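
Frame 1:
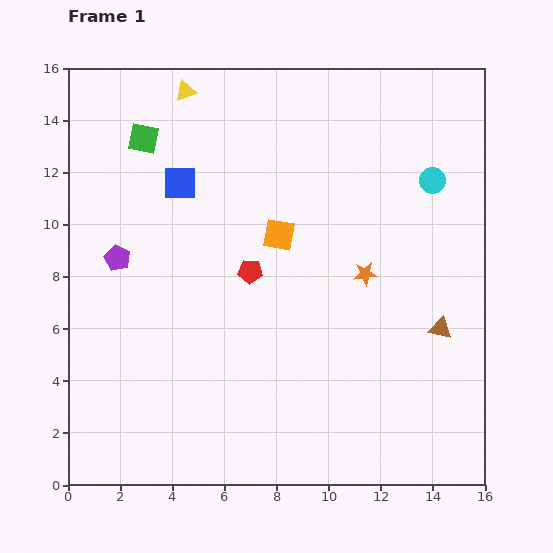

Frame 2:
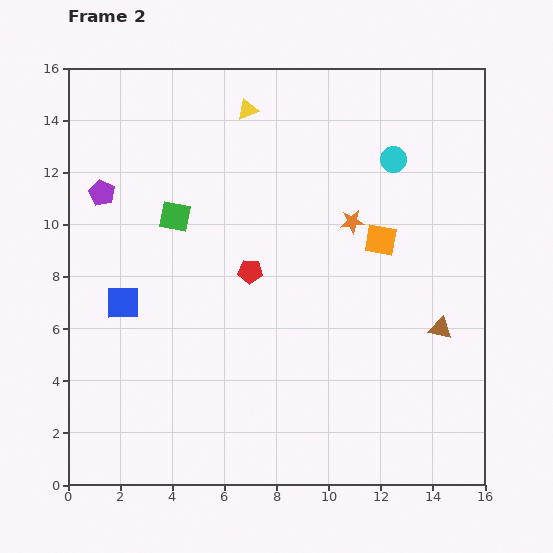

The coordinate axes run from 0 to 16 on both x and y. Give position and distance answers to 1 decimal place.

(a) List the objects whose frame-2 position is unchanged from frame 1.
the brown triangle, the red pentagon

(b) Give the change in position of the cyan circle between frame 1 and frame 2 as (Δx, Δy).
(-1.5, 0.8)

The cyan circle was at (14.0, 11.7) in frame 1 and (12.5, 12.5) in frame 2.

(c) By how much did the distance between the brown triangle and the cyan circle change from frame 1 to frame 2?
+1.0

Distance in frame 1: 5.7. Distance in frame 2: 6.7.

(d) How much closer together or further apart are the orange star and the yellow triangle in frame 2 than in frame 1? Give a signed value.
-3.9

Distance in frame 1: 9.8. Distance in frame 2: 5.9.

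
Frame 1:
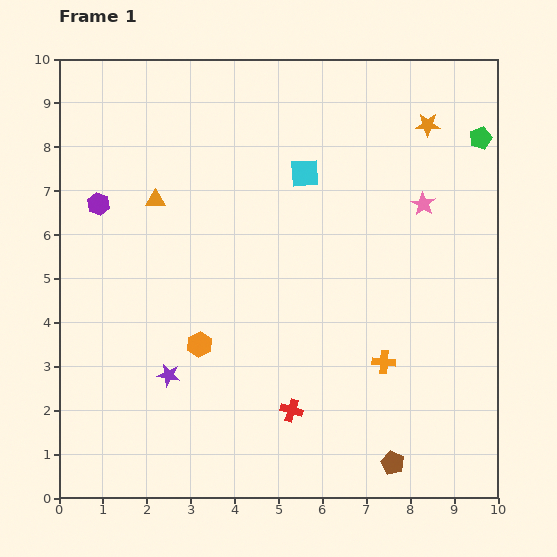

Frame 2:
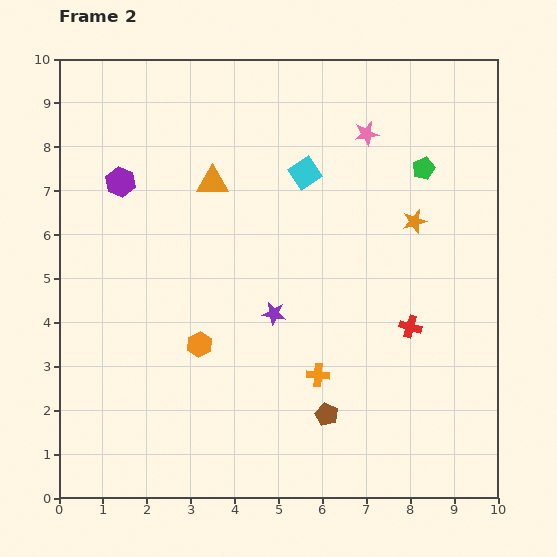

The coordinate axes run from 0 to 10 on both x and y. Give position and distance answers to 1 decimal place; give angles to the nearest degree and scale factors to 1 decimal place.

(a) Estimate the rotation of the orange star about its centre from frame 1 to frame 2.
16° counter-clockwise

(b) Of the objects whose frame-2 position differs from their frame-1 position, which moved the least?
the purple hexagon

(moved 0.7)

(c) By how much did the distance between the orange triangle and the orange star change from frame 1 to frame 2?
-1.7

Distance in frame 1: 6.4. Distance in frame 2: 4.7.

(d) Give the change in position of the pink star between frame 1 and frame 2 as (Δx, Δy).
(-1.3, 1.6)

The pink star was at (8.3, 6.7) in frame 1 and (7.0, 8.3) in frame 2.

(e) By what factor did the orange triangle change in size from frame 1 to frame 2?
1.6×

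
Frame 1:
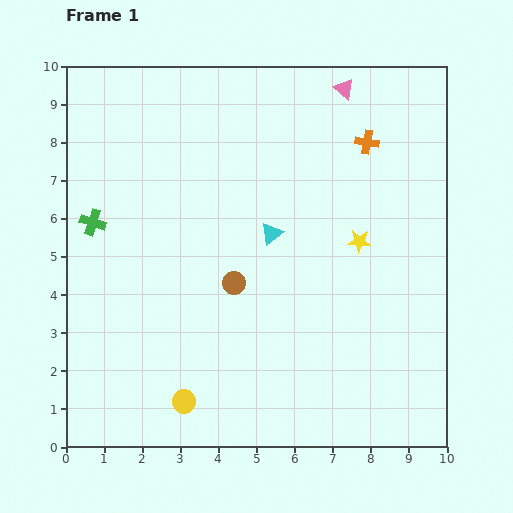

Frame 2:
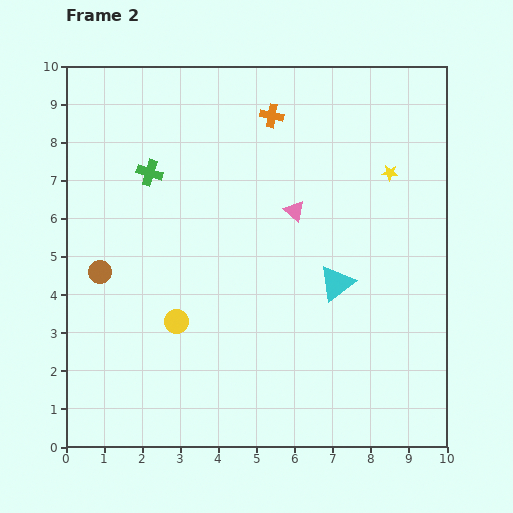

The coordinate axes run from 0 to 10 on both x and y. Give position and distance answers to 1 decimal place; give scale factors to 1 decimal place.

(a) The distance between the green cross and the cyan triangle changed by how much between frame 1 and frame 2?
+1.0

Distance in frame 1: 4.7. Distance in frame 2: 5.7.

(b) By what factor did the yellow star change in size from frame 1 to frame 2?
0.7×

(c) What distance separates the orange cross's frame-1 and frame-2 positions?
2.6

The orange cross moved from (7.9, 8.0) to (5.4, 8.7), a distance of √(2.5² + 0.7²) ≈ 2.6.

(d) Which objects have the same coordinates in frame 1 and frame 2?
none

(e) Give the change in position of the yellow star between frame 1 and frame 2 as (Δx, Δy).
(0.8, 1.8)

The yellow star was at (7.7, 5.4) in frame 1 and (8.5, 7.2) in frame 2.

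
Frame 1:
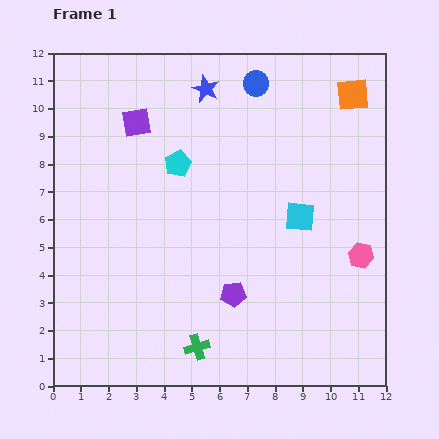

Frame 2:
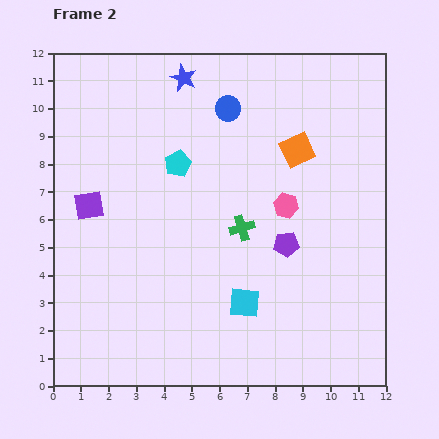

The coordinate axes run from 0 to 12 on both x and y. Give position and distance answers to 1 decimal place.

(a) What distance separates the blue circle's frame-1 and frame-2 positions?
1.3

The blue circle moved from (7.3, 10.9) to (6.3, 10.0), a distance of √(1.0² + 0.9²) ≈ 1.3.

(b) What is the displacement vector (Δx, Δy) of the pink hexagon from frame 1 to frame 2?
(-2.7, 1.8)

The pink hexagon was at (11.1, 4.7) in frame 1 and (8.4, 6.5) in frame 2.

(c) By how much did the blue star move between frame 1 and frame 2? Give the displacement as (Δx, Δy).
(-0.8, 0.4)

The blue star was at (5.5, 10.7) in frame 1 and (4.7, 11.1) in frame 2.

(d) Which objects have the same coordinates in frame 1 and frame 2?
the cyan pentagon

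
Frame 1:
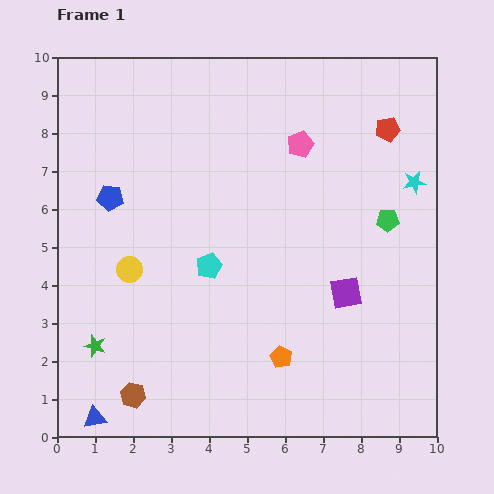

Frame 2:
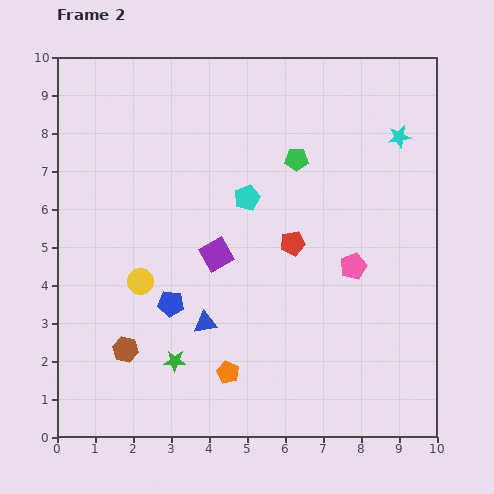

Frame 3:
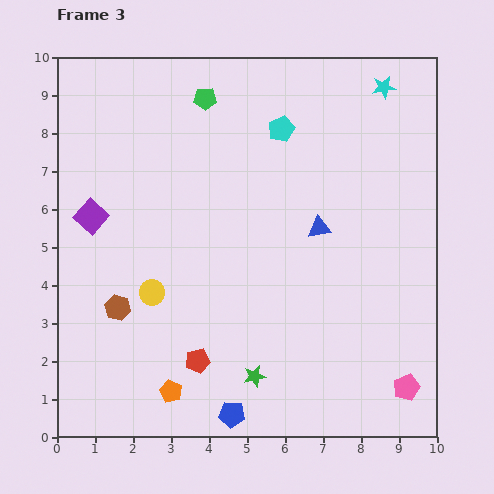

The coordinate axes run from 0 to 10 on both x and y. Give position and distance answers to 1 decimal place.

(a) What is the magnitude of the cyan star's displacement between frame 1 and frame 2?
1.3

The cyan star moved from (9.4, 6.7) to (9.0, 7.9), a distance of √(0.4² + 1.2²) ≈ 1.3.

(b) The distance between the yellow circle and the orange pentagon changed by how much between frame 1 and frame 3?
-2.0

Distance in frame 1: 4.6. Distance in frame 3: 2.6.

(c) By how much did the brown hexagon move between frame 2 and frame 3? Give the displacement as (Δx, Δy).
(-0.2, 1.1)

The brown hexagon was at (1.8, 2.3) in frame 2 and (1.6, 3.4) in frame 3.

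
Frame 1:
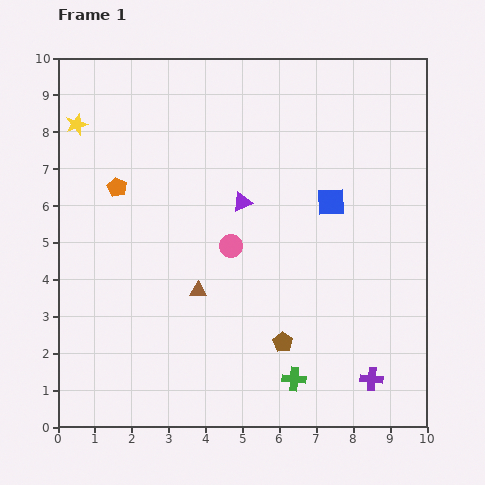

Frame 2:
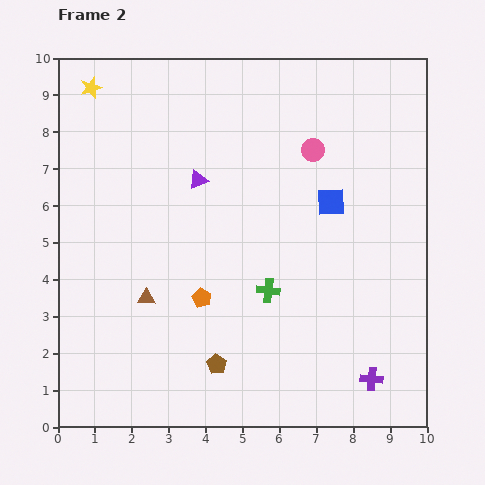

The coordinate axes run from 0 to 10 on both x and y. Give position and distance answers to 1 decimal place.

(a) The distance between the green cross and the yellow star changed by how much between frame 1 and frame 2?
-1.8

Distance in frame 1: 9.1. Distance in frame 2: 7.3.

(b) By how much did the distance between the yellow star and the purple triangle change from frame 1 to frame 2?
-1.2

Distance in frame 1: 5.0. Distance in frame 2: 3.8.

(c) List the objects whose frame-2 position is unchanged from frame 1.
the blue square, the purple cross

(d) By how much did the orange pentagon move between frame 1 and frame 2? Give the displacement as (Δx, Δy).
(2.3, -3.0)

The orange pentagon was at (1.6, 6.5) in frame 1 and (3.9, 3.5) in frame 2.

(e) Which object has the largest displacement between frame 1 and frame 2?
the orange pentagon

(moved 3.8; next 3.4)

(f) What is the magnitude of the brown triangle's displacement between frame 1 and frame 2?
1.4

The brown triangle moved from (3.8, 3.7) to (2.4, 3.5), a distance of √(1.4² + 0.2²) ≈ 1.4.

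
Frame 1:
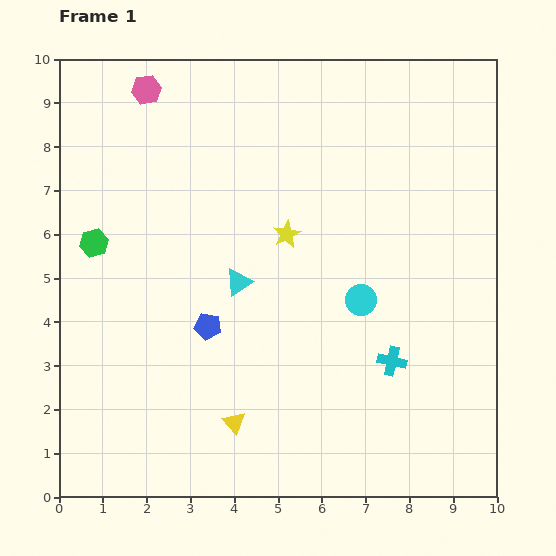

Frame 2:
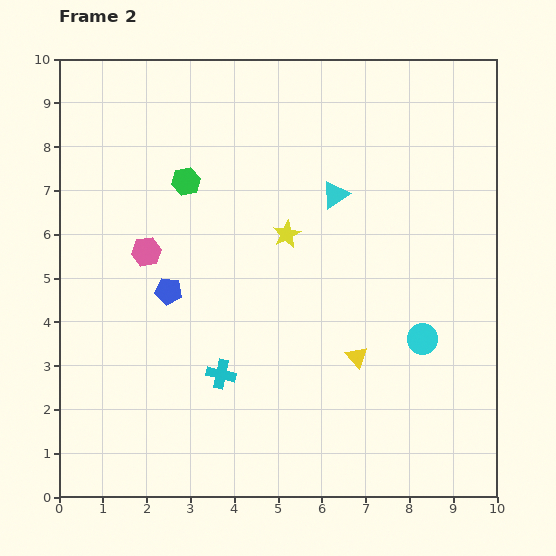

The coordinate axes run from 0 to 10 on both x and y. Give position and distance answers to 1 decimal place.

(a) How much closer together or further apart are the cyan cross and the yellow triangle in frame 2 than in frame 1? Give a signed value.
-0.8

Distance in frame 1: 3.9. Distance in frame 2: 3.1.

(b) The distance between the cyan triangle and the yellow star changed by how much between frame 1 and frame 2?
-0.2

Distance in frame 1: 1.6. Distance in frame 2: 1.4.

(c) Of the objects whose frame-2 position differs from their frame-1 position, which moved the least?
the blue pentagon

(moved 1.2)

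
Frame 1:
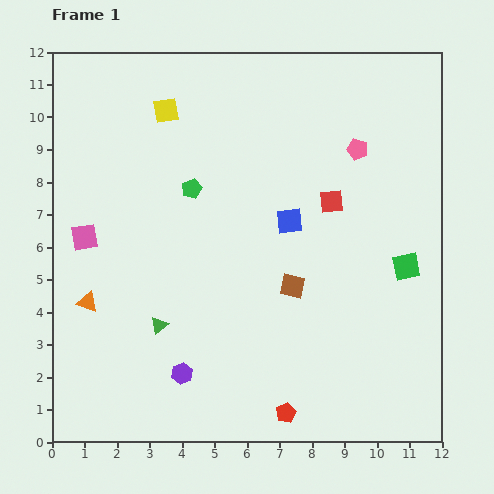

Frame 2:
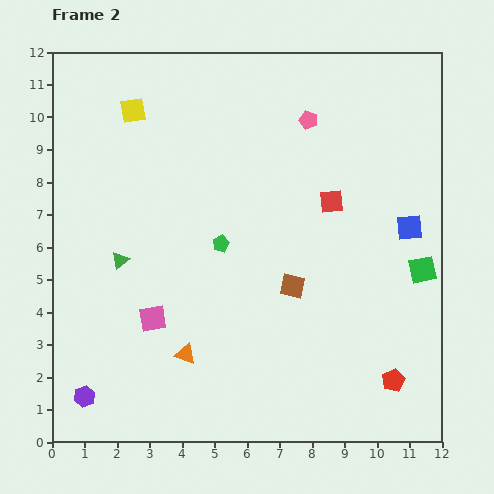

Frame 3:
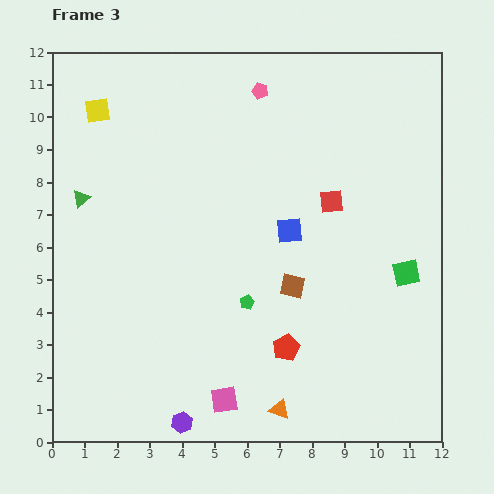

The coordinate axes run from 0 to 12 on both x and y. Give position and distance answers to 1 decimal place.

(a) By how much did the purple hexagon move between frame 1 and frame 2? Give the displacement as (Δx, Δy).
(-3.0, -0.7)

The purple hexagon was at (4.0, 2.1) in frame 1 and (1.0, 1.4) in frame 2.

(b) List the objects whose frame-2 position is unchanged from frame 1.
the red square, the brown square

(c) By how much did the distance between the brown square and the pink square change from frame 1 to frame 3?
-2.5

Distance in frame 1: 6.6. Distance in frame 3: 4.1.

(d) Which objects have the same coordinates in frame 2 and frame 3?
the red square, the brown square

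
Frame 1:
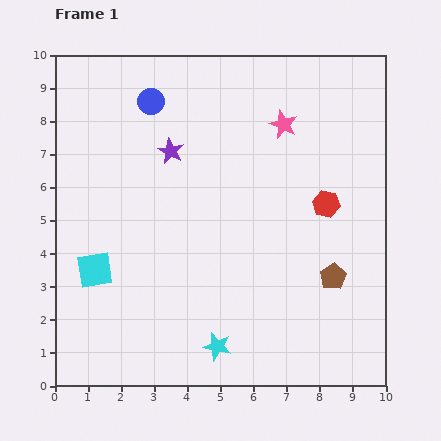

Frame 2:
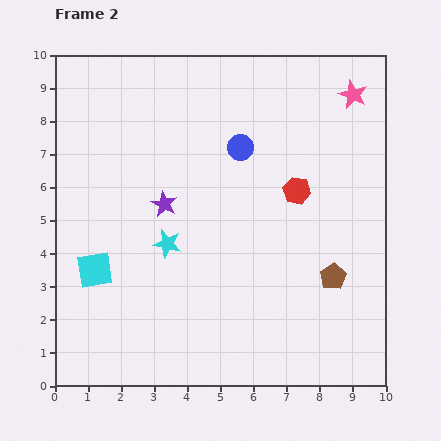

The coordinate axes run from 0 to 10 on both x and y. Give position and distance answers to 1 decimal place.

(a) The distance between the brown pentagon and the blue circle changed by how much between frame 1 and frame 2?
-2.8

Distance in frame 1: 7.6. Distance in frame 2: 4.8.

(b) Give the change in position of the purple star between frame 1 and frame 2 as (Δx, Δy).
(-0.2, -1.6)

The purple star was at (3.5, 7.1) in frame 1 and (3.3, 5.5) in frame 2.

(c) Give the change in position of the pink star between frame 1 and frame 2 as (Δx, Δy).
(2.1, 0.9)

The pink star was at (6.9, 7.9) in frame 1 and (9.0, 8.8) in frame 2.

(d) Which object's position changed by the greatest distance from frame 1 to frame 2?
the cyan star

(moved 3.4; next 3.0)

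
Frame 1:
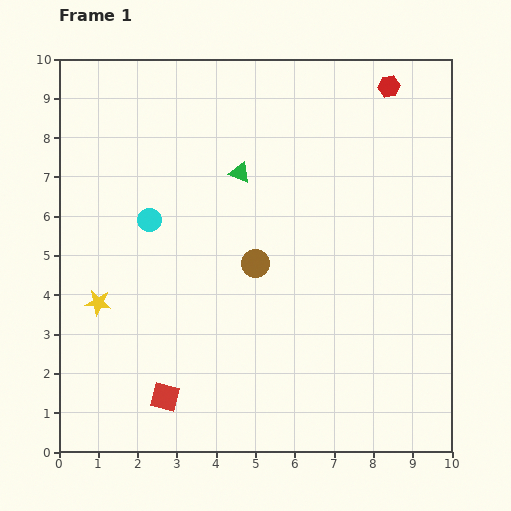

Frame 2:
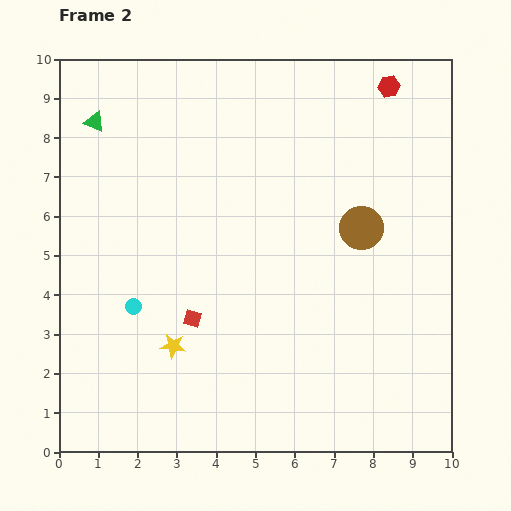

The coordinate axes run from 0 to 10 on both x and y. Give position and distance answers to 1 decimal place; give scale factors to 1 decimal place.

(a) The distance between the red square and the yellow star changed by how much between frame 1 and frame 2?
-2.0

Distance in frame 1: 2.9. Distance in frame 2: 0.9.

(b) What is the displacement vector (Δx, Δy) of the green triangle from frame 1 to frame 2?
(-3.7, 1.3)

The green triangle was at (4.6, 7.1) in frame 1 and (0.9, 8.4) in frame 2.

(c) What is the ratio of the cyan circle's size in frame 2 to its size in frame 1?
0.7×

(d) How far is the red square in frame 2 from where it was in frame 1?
2.1

The red square moved from (2.7, 1.4) to (3.4, 3.4), a distance of √(0.7² + 2.0²) ≈ 2.1.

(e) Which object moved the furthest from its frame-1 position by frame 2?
the green triangle

(moved 3.9; next 2.8)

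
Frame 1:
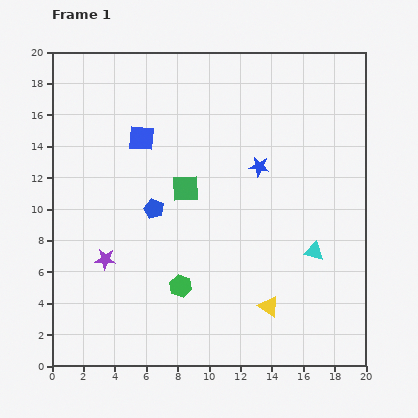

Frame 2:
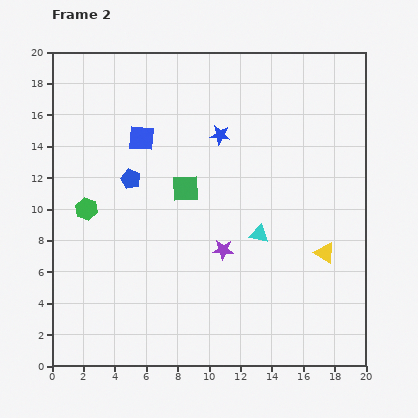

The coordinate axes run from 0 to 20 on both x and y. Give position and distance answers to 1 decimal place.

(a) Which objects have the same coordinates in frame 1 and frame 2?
the blue square, the green square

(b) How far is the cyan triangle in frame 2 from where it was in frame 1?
3.7

The cyan triangle moved from (16.7, 7.3) to (13.2, 8.4), a distance of √(3.5² + 1.1²) ≈ 3.7.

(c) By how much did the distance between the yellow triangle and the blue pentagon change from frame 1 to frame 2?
+3.7

Distance in frame 1: 9.6. Distance in frame 2: 13.3.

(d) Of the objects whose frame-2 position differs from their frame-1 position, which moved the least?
the blue pentagon

(moved 2.4)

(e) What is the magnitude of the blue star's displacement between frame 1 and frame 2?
3.2

The blue star moved from (13.2, 12.7) to (10.7, 14.7), a distance of √(2.5² + 2.0²) ≈ 3.2.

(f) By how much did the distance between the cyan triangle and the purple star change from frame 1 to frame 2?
-10.8

Distance in frame 1: 13.3. Distance in frame 2: 2.5.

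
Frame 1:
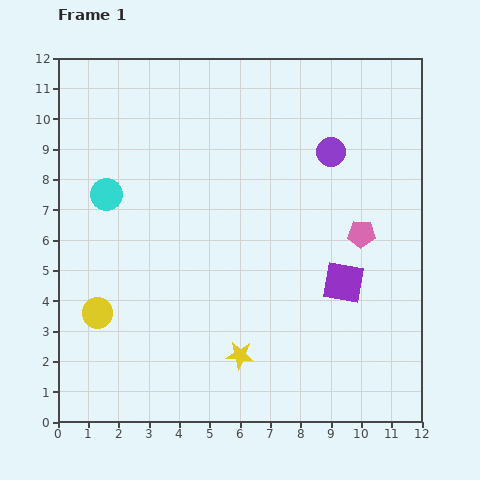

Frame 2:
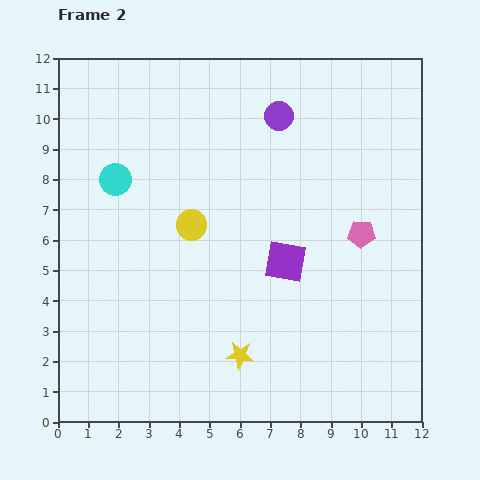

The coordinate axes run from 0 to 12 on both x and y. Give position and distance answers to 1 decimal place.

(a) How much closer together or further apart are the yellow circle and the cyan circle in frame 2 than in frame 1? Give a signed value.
-1.0

Distance in frame 1: 3.9. Distance in frame 2: 2.9.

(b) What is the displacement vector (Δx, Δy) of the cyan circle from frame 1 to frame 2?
(0.3, 0.5)

The cyan circle was at (1.6, 7.5) in frame 1 and (1.9, 8.0) in frame 2.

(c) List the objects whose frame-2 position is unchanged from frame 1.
the yellow star, the pink pentagon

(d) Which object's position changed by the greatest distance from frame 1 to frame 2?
the yellow circle

(moved 4.2; next 2.1)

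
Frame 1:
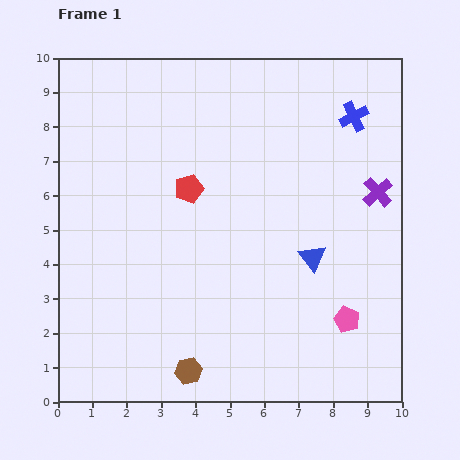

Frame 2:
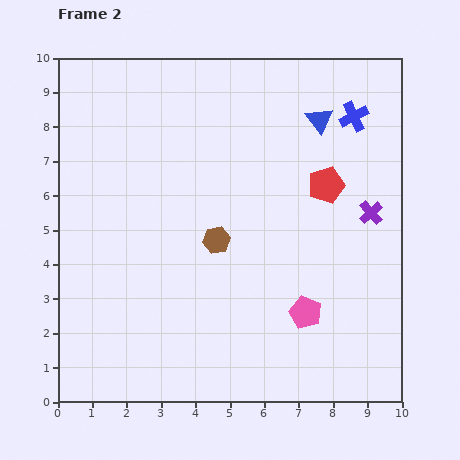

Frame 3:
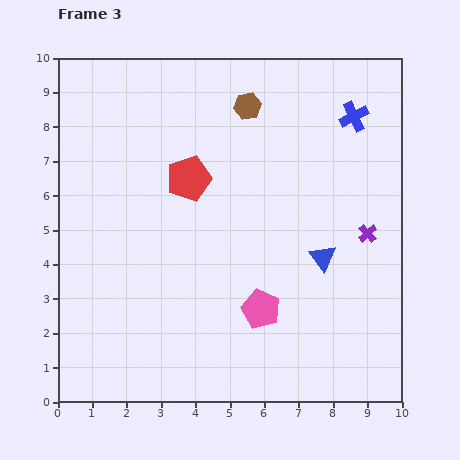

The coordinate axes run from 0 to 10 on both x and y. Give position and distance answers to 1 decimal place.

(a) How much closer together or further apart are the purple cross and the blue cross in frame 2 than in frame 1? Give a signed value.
+0.5

Distance in frame 1: 2.3. Distance in frame 2: 2.8.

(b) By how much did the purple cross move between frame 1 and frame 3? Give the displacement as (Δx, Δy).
(-0.3, -1.2)

The purple cross was at (9.3, 6.1) in frame 1 and (9.0, 4.9) in frame 3.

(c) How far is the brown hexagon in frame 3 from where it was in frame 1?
7.9

The brown hexagon moved from (3.8, 0.9) to (5.5, 8.6), a distance of √(1.7² + 7.7²) ≈ 7.9.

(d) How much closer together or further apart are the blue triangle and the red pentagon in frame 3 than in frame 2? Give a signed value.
+2.6

Distance in frame 2: 1.9. Distance in frame 3: 4.5.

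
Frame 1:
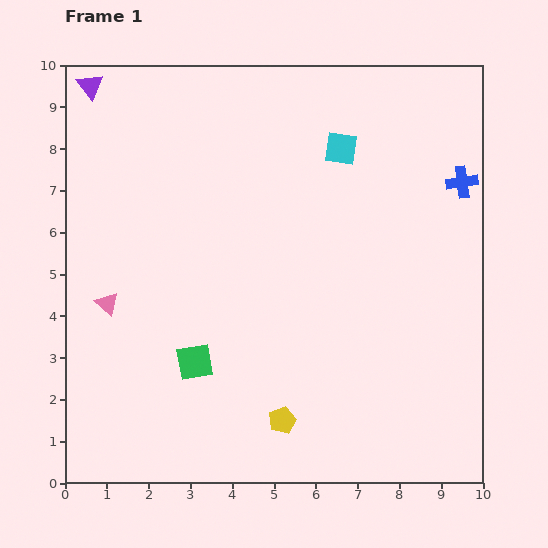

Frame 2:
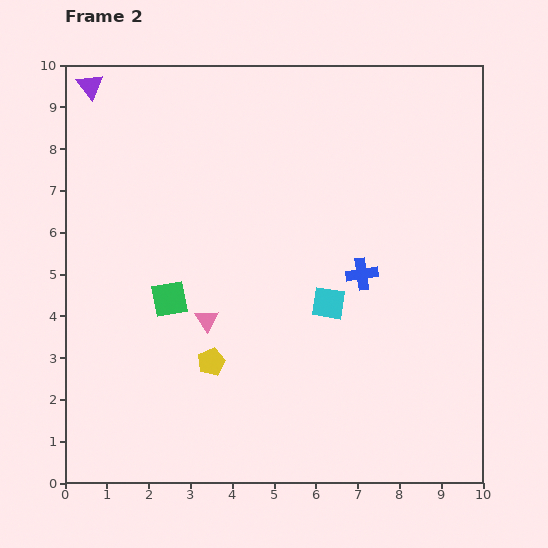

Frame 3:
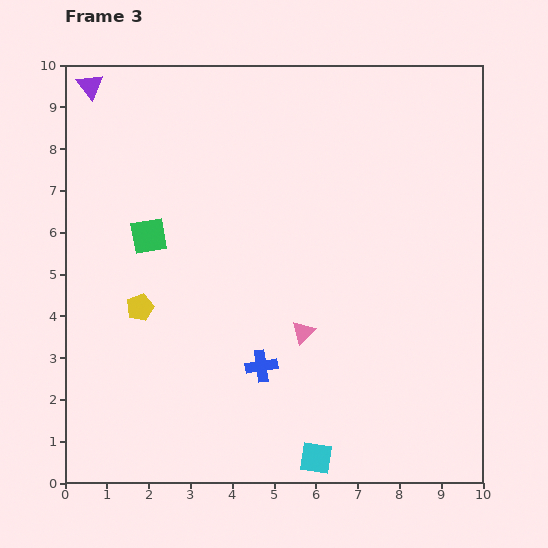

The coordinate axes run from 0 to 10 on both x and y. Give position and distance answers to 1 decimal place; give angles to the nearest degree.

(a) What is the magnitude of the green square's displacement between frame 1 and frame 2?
1.6

The green square moved from (3.1, 2.9) to (2.5, 4.4), a distance of √(0.6² + 1.5²) ≈ 1.6.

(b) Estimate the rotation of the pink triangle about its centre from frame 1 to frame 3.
32° clockwise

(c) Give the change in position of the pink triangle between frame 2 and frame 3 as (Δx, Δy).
(2.3, -0.3)

The pink triangle was at (3.4, 3.9) in frame 2 and (5.7, 3.6) in frame 3.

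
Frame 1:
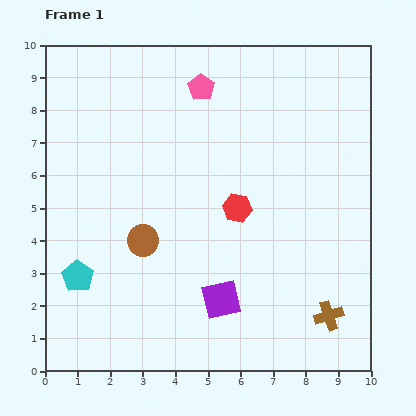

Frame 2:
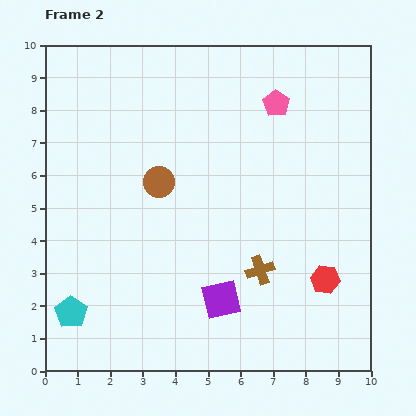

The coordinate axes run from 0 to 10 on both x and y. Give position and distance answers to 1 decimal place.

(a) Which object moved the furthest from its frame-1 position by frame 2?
the red hexagon

(moved 3.5; next 2.5)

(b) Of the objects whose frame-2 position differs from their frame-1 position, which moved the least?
the cyan pentagon

(moved 1.1)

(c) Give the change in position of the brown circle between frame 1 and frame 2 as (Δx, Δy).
(0.5, 1.8)

The brown circle was at (3.0, 4.0) in frame 1 and (3.5, 5.8) in frame 2.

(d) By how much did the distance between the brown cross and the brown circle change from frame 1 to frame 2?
-2.0

Distance in frame 1: 6.1. Distance in frame 2: 4.1.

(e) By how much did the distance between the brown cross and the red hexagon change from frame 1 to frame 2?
-2.3

Distance in frame 1: 4.3. Distance in frame 2: 2.0.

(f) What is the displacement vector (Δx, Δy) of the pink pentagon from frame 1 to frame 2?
(2.3, -0.5)

The pink pentagon was at (4.8, 8.7) in frame 1 and (7.1, 8.2) in frame 2.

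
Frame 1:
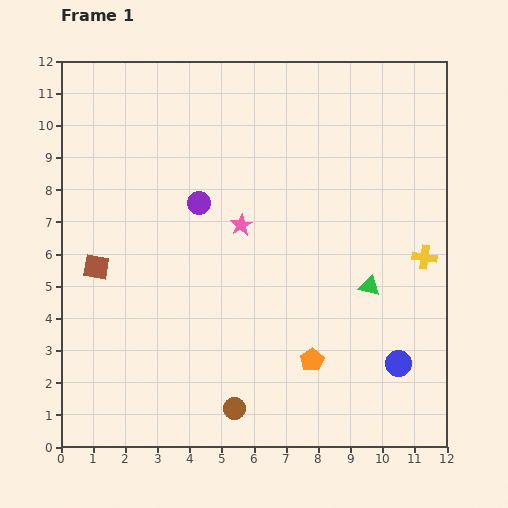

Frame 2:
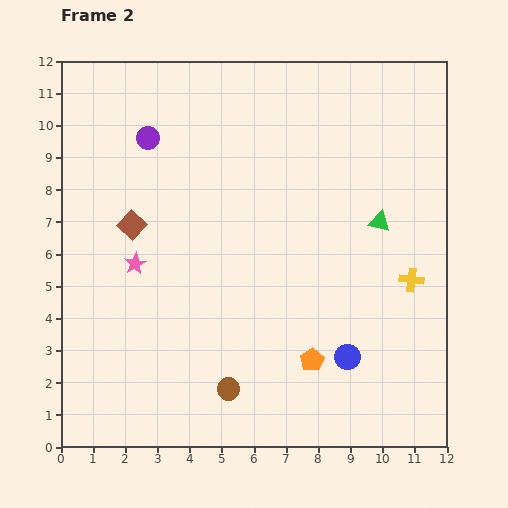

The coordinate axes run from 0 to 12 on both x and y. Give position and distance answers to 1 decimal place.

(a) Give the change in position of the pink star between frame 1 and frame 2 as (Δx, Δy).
(-3.3, -1.2)

The pink star was at (5.6, 6.9) in frame 1 and (2.3, 5.7) in frame 2.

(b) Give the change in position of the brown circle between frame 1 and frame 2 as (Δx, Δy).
(-0.2, 0.6)

The brown circle was at (5.4, 1.2) in frame 1 and (5.2, 1.8) in frame 2.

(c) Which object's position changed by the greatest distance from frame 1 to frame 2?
the pink star

(moved 3.5; next 2.6)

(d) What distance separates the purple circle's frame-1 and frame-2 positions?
2.6

The purple circle moved from (4.3, 7.6) to (2.7, 9.6), a distance of √(1.6² + 2.0²) ≈ 2.6.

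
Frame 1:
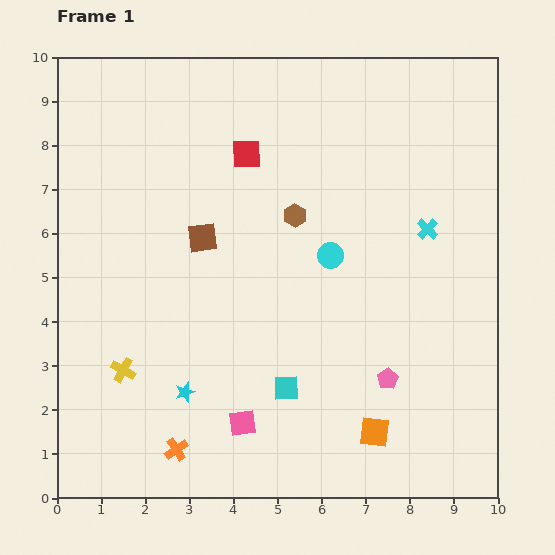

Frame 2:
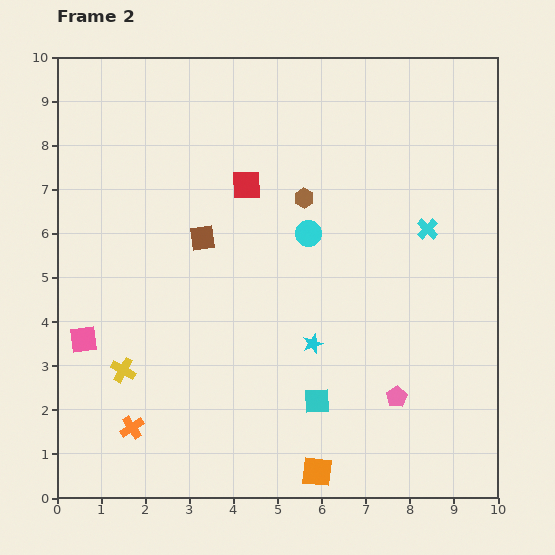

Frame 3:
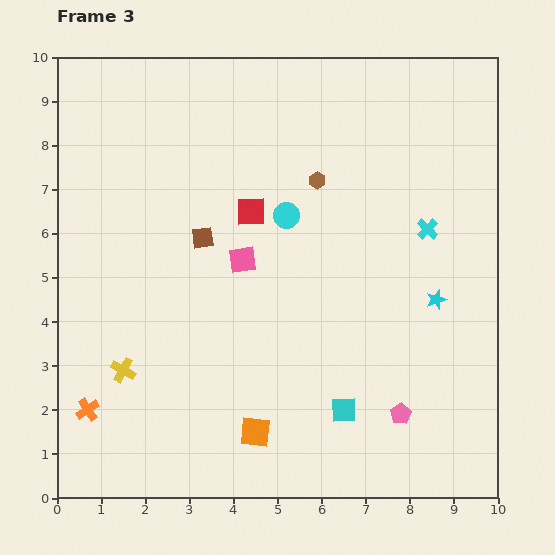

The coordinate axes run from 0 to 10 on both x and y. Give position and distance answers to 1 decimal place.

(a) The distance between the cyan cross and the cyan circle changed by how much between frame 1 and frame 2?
+0.4

Distance in frame 1: 2.3. Distance in frame 2: 2.7.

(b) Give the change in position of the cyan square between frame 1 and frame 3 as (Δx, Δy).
(1.3, -0.5)

The cyan square was at (5.2, 2.5) in frame 1 and (6.5, 2.0) in frame 3.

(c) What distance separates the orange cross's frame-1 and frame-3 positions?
2.2

The orange cross moved from (2.7, 1.1) to (0.7, 2.0), a distance of √(2.0² + 0.9²) ≈ 2.2.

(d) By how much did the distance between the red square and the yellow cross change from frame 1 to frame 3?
-1.0

Distance in frame 1: 5.6. Distance in frame 3: 4.6.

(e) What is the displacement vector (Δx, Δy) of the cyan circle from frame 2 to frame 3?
(-0.5, 0.4)

The cyan circle was at (5.7, 6.0) in frame 2 and (5.2, 6.4) in frame 3.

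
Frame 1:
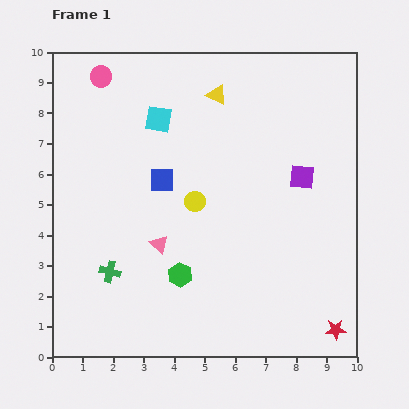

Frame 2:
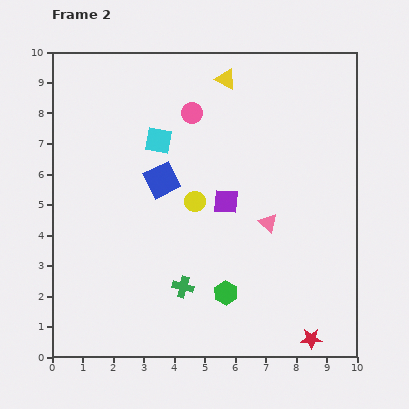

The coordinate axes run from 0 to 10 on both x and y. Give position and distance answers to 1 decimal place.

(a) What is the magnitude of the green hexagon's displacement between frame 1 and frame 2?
1.6

The green hexagon moved from (4.2, 2.7) to (5.7, 2.1), a distance of √(1.5² + 0.6²) ≈ 1.6.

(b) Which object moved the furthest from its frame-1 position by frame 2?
the pink triangle

(moved 3.7; next 3.2)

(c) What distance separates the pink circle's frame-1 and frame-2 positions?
3.2

The pink circle moved from (1.6, 9.2) to (4.6, 8.0), a distance of √(3.0² + 1.2²) ≈ 3.2.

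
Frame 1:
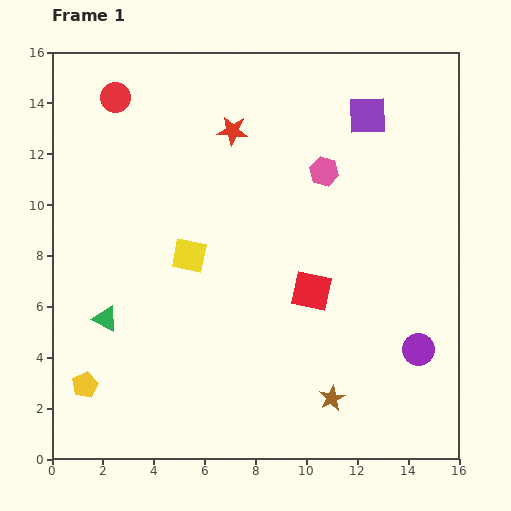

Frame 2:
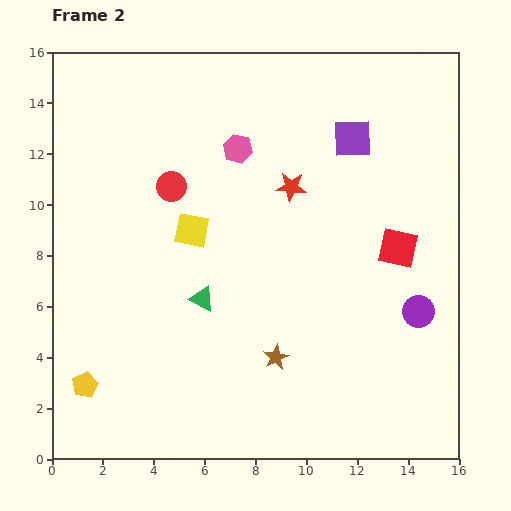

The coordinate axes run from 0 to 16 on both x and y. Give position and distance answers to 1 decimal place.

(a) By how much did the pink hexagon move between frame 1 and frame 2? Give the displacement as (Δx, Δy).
(-3.4, 0.9)

The pink hexagon was at (10.7, 11.3) in frame 1 and (7.3, 12.2) in frame 2.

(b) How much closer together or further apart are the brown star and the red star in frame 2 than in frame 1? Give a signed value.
-4.5

Distance in frame 1: 11.2. Distance in frame 2: 6.7.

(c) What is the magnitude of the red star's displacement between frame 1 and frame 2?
3.2

The red star moved from (7.1, 12.9) to (9.4, 10.7), a distance of √(2.3² + 2.2²) ≈ 3.2.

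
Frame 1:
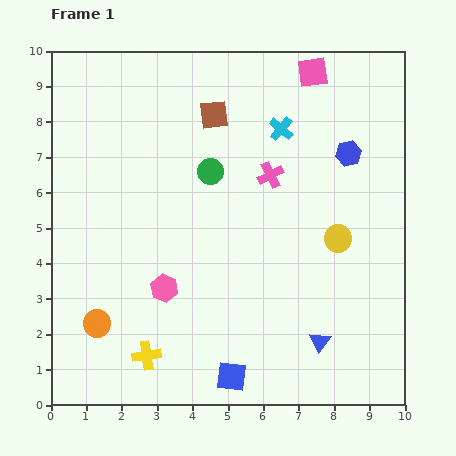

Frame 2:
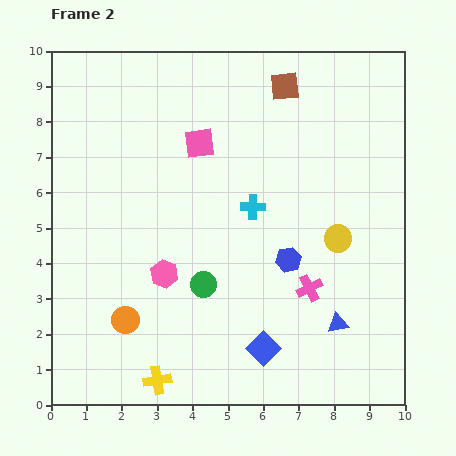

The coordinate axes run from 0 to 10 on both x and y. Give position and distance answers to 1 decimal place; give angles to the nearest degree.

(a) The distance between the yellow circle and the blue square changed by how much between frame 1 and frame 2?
-1.2

Distance in frame 1: 4.9. Distance in frame 2: 3.7.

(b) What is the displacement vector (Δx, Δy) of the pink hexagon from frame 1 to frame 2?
(0.0, 0.4)

The pink hexagon was at (3.2, 3.3) in frame 1 and (3.2, 3.7) in frame 2.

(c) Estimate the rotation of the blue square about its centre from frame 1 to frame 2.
38° clockwise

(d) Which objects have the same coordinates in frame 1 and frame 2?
the yellow circle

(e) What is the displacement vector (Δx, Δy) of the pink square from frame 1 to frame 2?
(-3.2, -2.0)

The pink square was at (7.4, 9.4) in frame 1 and (4.2, 7.4) in frame 2.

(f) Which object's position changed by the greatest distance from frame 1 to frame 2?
the pink square

(moved 3.8; next 3.4)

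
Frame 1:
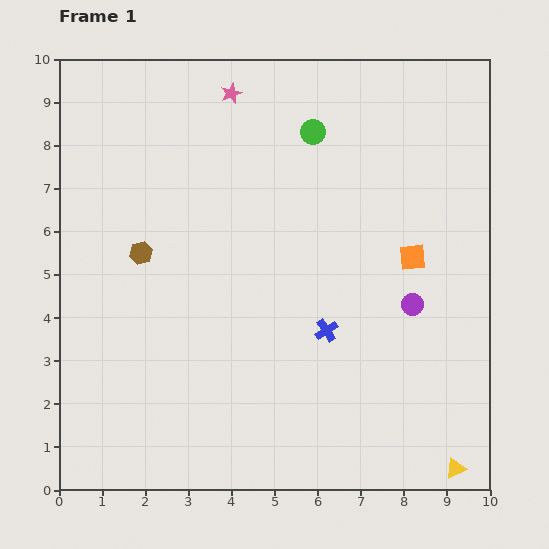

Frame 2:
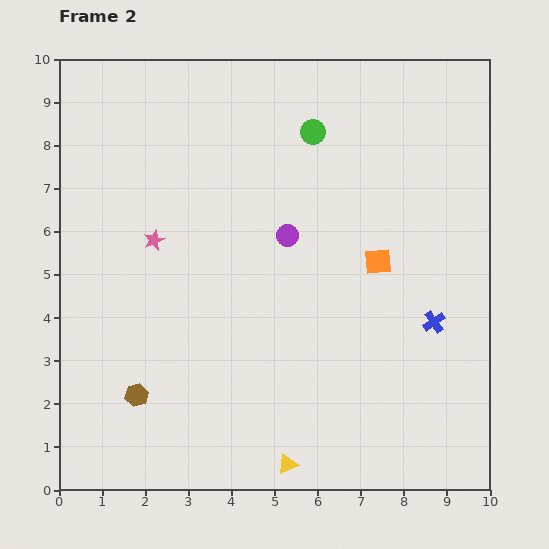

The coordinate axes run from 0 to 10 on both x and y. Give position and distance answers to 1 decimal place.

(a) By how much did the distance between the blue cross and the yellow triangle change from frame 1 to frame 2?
+0.3

Distance in frame 1: 4.4. Distance in frame 2: 4.7.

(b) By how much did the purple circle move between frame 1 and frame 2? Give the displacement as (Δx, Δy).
(-2.9, 1.6)

The purple circle was at (8.2, 4.3) in frame 1 and (5.3, 5.9) in frame 2.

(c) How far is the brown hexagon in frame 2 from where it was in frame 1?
3.3

The brown hexagon moved from (1.9, 5.5) to (1.8, 2.2), a distance of √(0.1² + 3.3²) ≈ 3.3.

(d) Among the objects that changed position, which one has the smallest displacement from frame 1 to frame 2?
the orange square

(moved 0.8)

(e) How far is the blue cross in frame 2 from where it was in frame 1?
2.5

The blue cross moved from (6.2, 3.7) to (8.7, 3.9), a distance of √(2.5² + 0.2²) ≈ 2.5.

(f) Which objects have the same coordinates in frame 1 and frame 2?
the green circle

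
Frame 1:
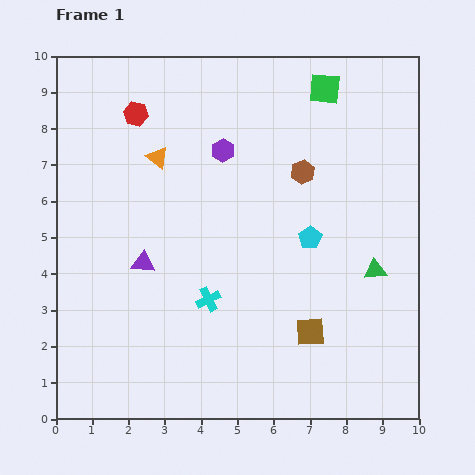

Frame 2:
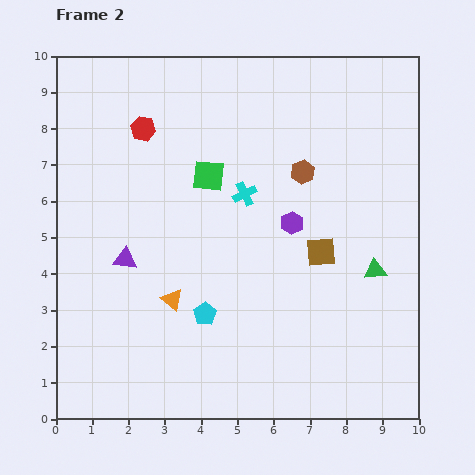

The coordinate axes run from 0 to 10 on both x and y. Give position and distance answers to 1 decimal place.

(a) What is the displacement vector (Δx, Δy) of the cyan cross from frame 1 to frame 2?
(1.0, 2.9)

The cyan cross was at (4.2, 3.3) in frame 1 and (5.2, 6.2) in frame 2.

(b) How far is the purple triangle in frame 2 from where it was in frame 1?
0.5

The purple triangle moved from (2.4, 4.3) to (1.9, 4.4), a distance of √(0.5² + 0.1²) ≈ 0.5.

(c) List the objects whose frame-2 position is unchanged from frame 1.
the brown hexagon, the green triangle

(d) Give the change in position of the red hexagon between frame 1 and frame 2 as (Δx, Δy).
(0.2, -0.4)

The red hexagon was at (2.2, 8.4) in frame 1 and (2.4, 8.0) in frame 2.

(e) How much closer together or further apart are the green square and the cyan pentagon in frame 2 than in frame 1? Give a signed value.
-0.3

Distance in frame 1: 4.1. Distance in frame 2: 3.8.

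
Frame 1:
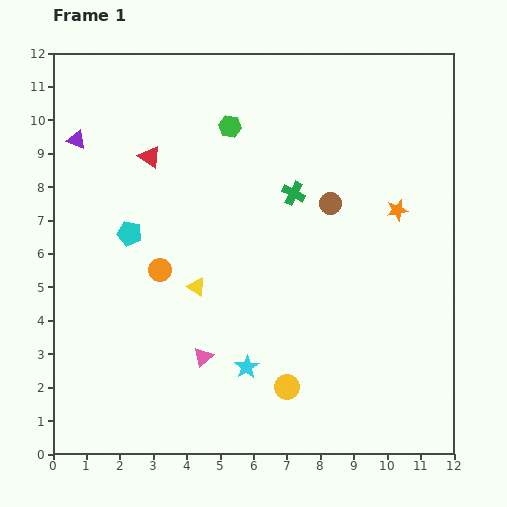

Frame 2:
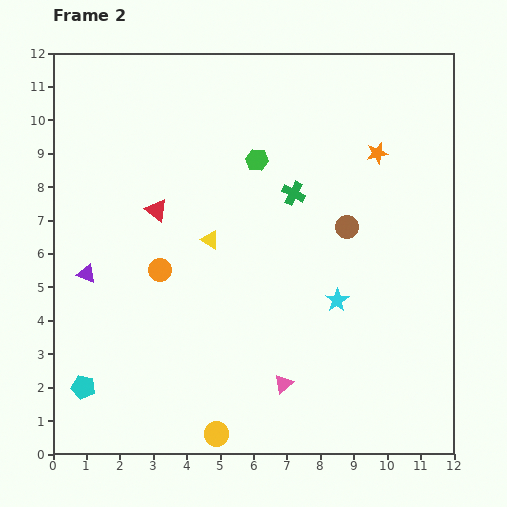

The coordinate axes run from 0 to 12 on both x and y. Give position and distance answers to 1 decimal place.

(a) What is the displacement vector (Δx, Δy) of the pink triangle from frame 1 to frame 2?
(2.4, -0.8)

The pink triangle was at (4.5, 2.9) in frame 1 and (6.9, 2.1) in frame 2.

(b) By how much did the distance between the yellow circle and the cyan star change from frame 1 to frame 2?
+4.1

Distance in frame 1: 1.3. Distance in frame 2: 5.4.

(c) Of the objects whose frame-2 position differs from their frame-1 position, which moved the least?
the brown circle

(moved 0.9)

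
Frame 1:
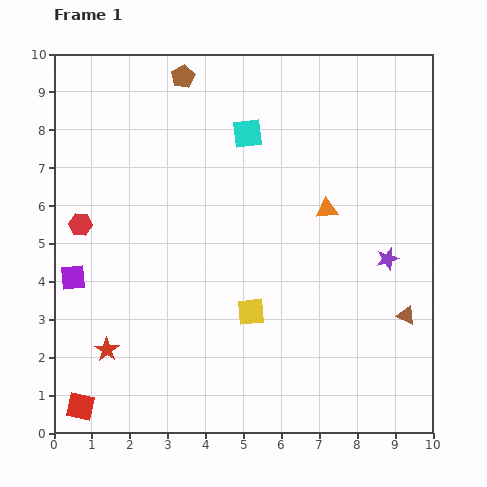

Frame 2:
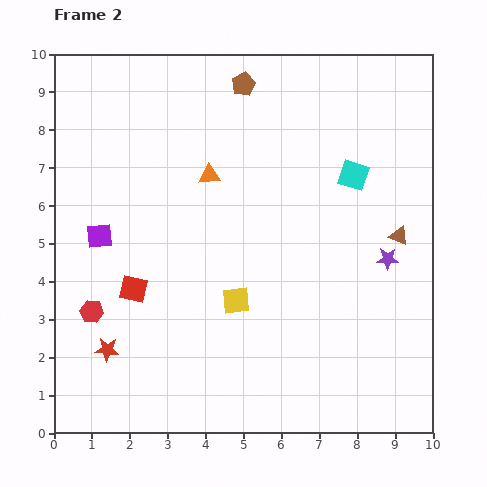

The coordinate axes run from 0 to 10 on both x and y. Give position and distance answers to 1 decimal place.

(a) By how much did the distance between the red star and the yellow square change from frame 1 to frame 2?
-0.3

Distance in frame 1: 3.9. Distance in frame 2: 3.6.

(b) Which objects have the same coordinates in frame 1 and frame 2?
the red star, the purple star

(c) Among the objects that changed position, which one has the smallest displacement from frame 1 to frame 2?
the yellow square

(moved 0.5)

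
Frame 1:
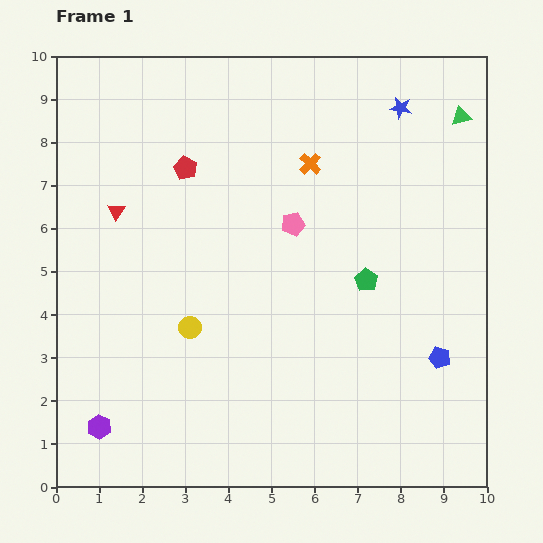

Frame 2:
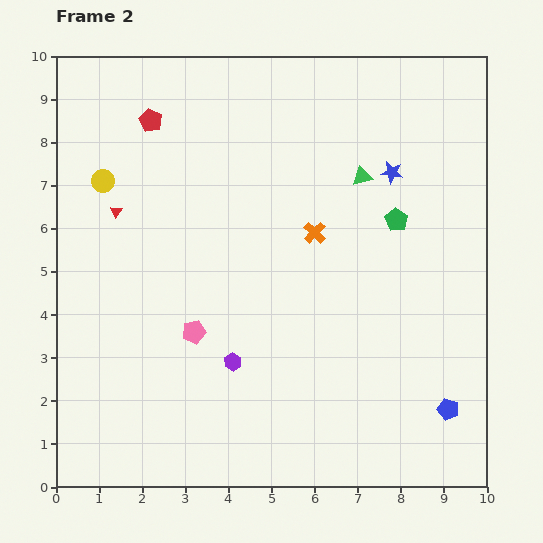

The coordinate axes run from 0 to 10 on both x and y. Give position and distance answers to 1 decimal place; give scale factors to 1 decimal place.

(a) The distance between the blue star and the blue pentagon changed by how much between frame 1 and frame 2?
-0.2

Distance in frame 1: 5.9. Distance in frame 2: 5.7.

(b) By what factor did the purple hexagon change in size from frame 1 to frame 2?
0.7×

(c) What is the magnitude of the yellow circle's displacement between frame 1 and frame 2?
3.9

The yellow circle moved from (3.1, 3.7) to (1.1, 7.1), a distance of √(2.0² + 3.4²) ≈ 3.9.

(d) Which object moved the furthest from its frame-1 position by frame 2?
the yellow circle

(moved 3.9; next 3.4)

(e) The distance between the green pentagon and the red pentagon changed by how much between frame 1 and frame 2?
+1.2

Distance in frame 1: 4.9. Distance in frame 2: 6.1.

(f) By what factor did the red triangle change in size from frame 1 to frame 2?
0.7×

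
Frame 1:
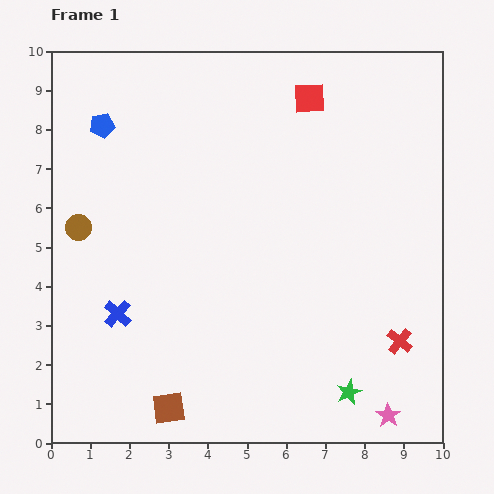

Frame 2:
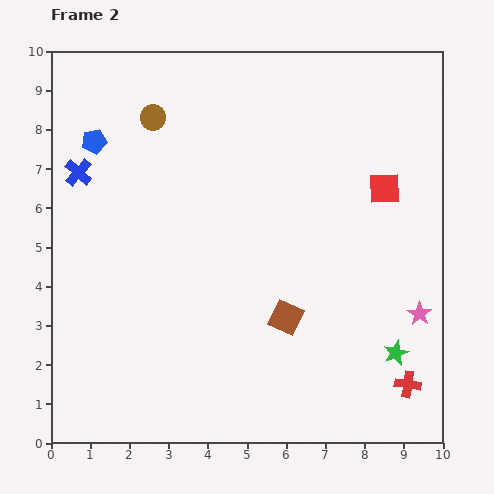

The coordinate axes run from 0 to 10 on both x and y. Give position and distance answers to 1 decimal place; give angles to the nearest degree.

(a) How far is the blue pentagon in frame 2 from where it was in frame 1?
0.4

The blue pentagon moved from (1.3, 8.1) to (1.1, 7.7), a distance of √(0.2² + 0.4²) ≈ 0.4.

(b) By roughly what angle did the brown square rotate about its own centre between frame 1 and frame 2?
33° clockwise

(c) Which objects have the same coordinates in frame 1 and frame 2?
none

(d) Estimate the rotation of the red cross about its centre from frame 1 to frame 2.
31° counter-clockwise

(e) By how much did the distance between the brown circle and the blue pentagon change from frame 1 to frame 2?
-1.1

Distance in frame 1: 2.7. Distance in frame 2: 1.6.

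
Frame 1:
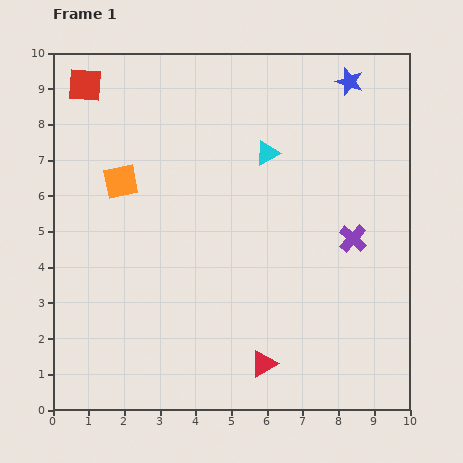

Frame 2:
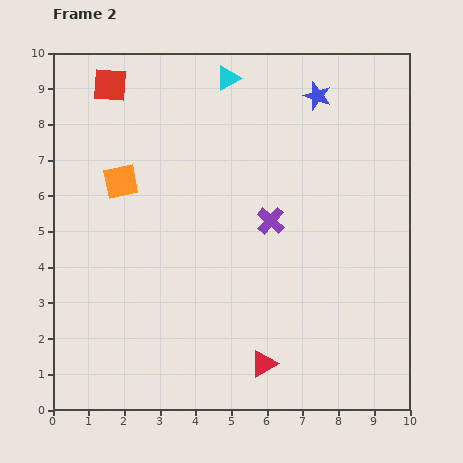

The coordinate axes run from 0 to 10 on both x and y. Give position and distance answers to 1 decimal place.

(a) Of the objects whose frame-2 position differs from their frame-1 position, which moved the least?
the red square

(moved 0.7)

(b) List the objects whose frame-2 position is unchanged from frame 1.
the orange square, the red triangle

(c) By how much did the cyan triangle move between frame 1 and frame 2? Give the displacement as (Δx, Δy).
(-1.1, 2.1)

The cyan triangle was at (6.0, 7.2) in frame 1 and (4.9, 9.3) in frame 2.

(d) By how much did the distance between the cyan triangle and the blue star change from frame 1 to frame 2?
-0.5

Distance in frame 1: 3.0. Distance in frame 2: 2.5.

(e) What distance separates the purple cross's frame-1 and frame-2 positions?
2.4

The purple cross moved from (8.4, 4.8) to (6.1, 5.3), a distance of √(2.3² + 0.5²) ≈ 2.4.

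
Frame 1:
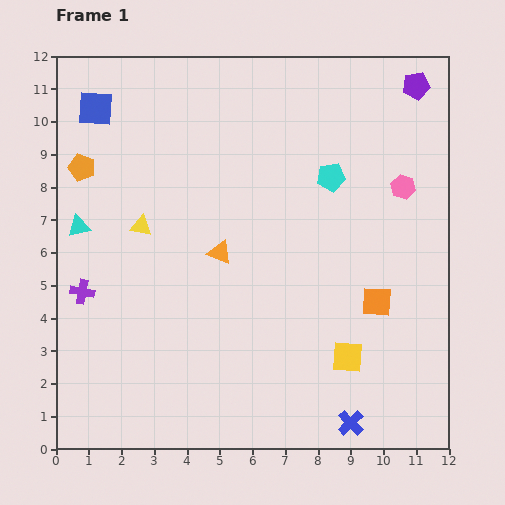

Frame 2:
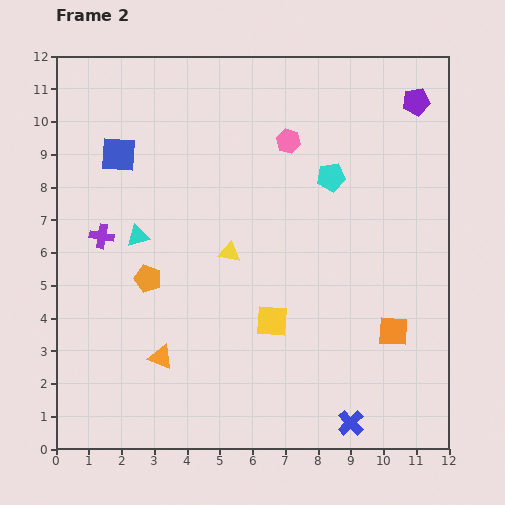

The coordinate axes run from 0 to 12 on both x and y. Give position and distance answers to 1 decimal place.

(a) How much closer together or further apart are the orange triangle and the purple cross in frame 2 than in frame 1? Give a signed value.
-0.3

Distance in frame 1: 4.4. Distance in frame 2: 4.1.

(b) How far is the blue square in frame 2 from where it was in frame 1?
1.6

The blue square moved from (1.2, 10.4) to (1.9, 9.0), a distance of √(0.7² + 1.4²) ≈ 1.6.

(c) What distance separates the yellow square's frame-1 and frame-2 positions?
2.5

The yellow square moved from (8.9, 2.8) to (6.6, 3.9), a distance of √(2.3² + 1.1²) ≈ 2.5.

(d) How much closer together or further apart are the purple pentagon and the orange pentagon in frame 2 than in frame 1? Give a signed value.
-0.7

Distance in frame 1: 10.5. Distance in frame 2: 9.8.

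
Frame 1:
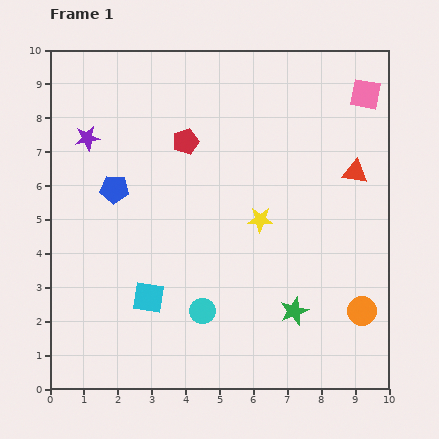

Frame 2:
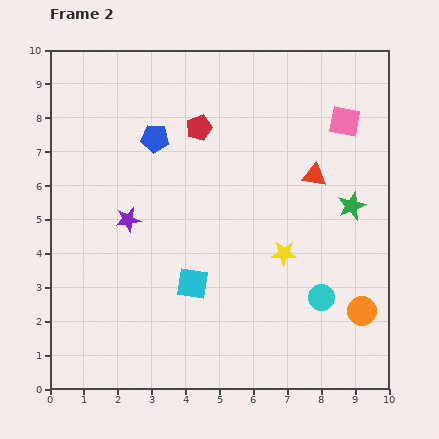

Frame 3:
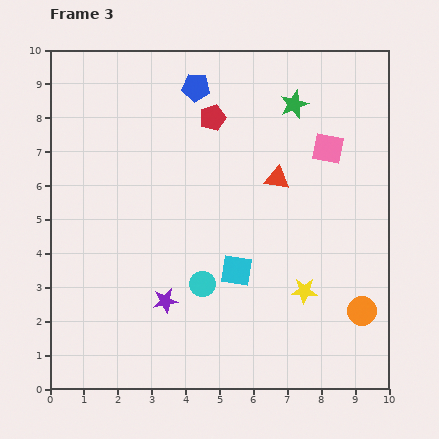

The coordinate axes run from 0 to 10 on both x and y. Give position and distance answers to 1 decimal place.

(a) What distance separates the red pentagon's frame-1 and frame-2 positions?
0.6

The red pentagon moved from (4.0, 7.3) to (4.4, 7.7), a distance of √(0.4² + 0.4²) ≈ 0.6.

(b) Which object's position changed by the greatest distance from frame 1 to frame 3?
the green star

(moved 6.1; next 5.3)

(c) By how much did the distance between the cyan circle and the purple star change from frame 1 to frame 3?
-4.9

Distance in frame 1: 6.1. Distance in frame 3: 1.2.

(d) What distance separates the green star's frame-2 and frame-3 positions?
3.4

The green star moved from (8.9, 5.4) to (7.2, 8.4), a distance of √(1.7² + 3.0²) ≈ 3.4.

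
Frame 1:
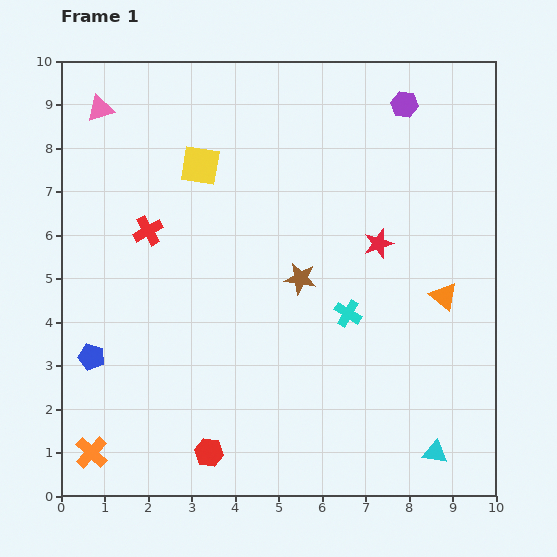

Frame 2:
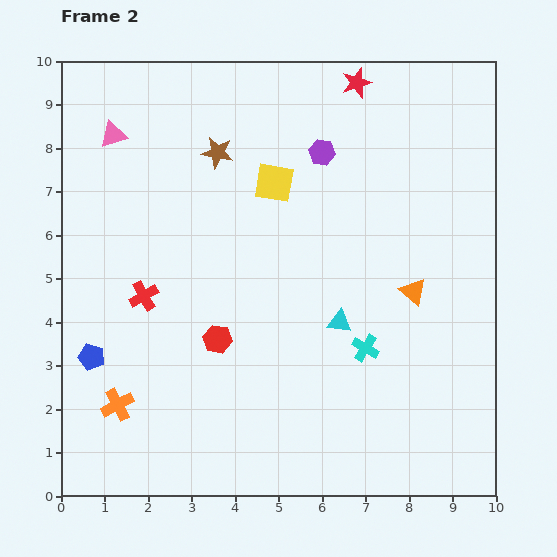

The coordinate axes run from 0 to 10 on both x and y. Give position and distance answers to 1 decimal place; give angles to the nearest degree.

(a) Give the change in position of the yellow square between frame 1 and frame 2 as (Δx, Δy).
(1.7, -0.4)

The yellow square was at (3.2, 7.6) in frame 1 and (4.9, 7.2) in frame 2.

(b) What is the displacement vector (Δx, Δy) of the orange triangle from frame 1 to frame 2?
(-0.7, 0.1)

The orange triangle was at (8.8, 4.6) in frame 1 and (8.1, 4.7) in frame 2.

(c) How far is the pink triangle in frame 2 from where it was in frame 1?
0.7

The pink triangle moved from (0.9, 8.9) to (1.2, 8.3), a distance of √(0.3² + 0.6²) ≈ 0.7.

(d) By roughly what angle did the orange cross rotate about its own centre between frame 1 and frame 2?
18° clockwise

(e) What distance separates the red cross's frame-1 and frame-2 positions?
1.5

The red cross moved from (2.0, 6.1) to (1.9, 4.6), a distance of √(0.1² + 1.5²) ≈ 1.5.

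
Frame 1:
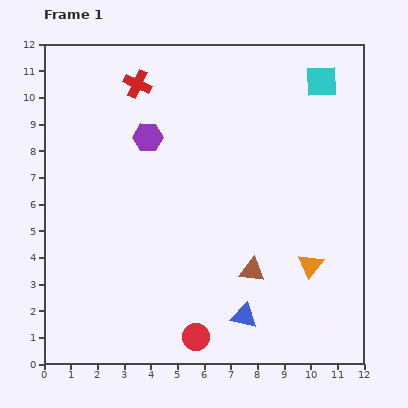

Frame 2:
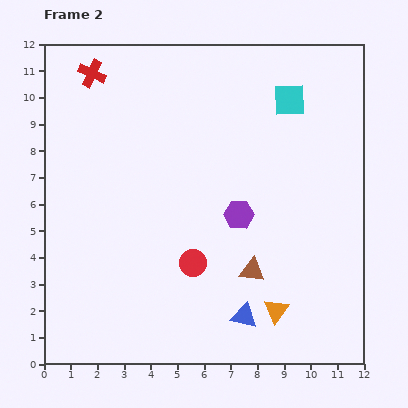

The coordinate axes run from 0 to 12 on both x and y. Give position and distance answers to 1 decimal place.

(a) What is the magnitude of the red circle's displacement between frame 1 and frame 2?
2.8

The red circle moved from (5.7, 1.0) to (5.6, 3.8), a distance of √(0.1² + 2.8²) ≈ 2.8.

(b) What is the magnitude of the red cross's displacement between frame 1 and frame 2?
1.7

The red cross moved from (3.5, 10.5) to (1.8, 10.9), a distance of √(1.7² + 0.4²) ≈ 1.7.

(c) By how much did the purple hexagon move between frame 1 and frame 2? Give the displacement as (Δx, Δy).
(3.4, -2.9)

The purple hexagon was at (3.9, 8.5) in frame 1 and (7.3, 5.6) in frame 2.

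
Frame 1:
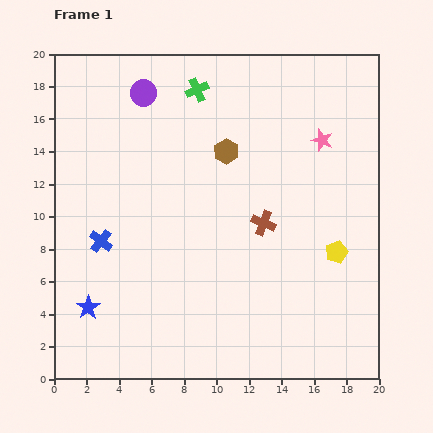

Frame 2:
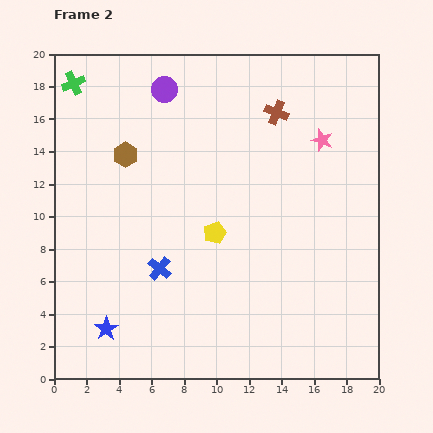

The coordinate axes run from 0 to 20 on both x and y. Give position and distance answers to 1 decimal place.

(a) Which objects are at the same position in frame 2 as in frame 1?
the pink star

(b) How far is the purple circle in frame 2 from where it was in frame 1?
1.3

The purple circle moved from (5.5, 17.6) to (6.8, 17.8), a distance of √(1.3² + 0.2²) ≈ 1.3.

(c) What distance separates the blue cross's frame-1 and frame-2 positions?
4.0

The blue cross moved from (2.9, 8.5) to (6.5, 6.8), a distance of √(3.6² + 1.7²) ≈ 4.0.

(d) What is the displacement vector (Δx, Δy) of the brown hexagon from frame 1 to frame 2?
(-6.2, -0.2)

The brown hexagon was at (10.6, 14.0) in frame 1 and (4.4, 13.8) in frame 2.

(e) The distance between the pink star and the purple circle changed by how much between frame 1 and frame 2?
-1.2

Distance in frame 1: 11.4. Distance in frame 2: 10.2.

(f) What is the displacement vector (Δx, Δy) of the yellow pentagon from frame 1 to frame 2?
(-7.5, 1.2)

The yellow pentagon was at (17.4, 7.8) in frame 1 and (9.9, 9.0) in frame 2.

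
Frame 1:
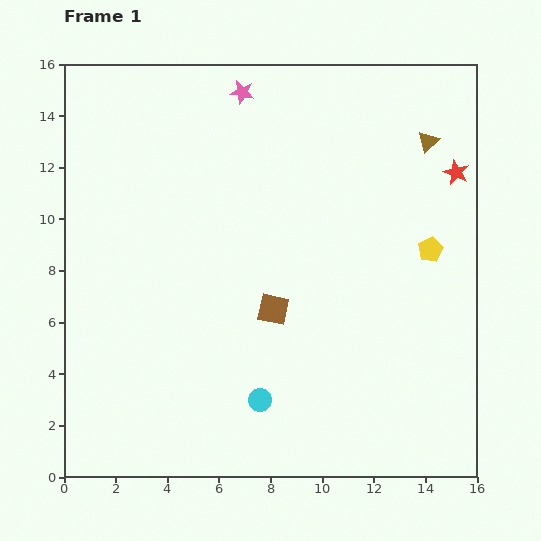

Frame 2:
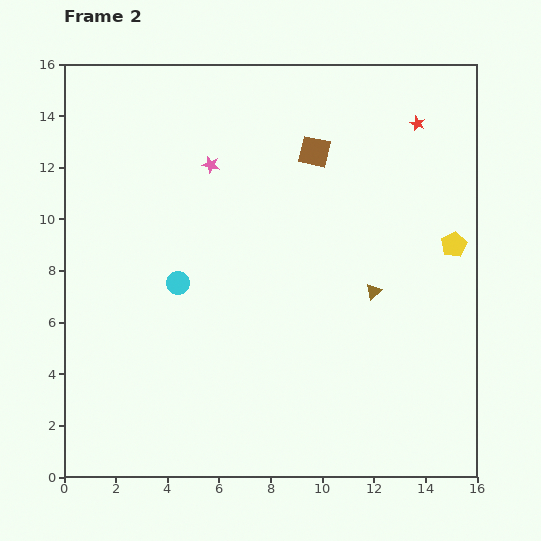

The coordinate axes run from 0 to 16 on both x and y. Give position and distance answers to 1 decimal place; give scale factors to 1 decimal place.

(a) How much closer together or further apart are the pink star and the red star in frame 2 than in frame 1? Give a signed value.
-0.7

Distance in frame 1: 8.9. Distance in frame 2: 8.2.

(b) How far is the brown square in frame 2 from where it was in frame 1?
6.3

The brown square moved from (8.1, 6.5) to (9.7, 12.6), a distance of √(1.6² + 6.1²) ≈ 6.3.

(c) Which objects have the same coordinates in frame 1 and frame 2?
none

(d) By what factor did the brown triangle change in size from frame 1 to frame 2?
0.8×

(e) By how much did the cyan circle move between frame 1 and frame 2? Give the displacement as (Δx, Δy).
(-3.2, 4.5)

The cyan circle was at (7.6, 3.0) in frame 1 and (4.4, 7.5) in frame 2.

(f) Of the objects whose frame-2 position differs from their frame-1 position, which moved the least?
the yellow pentagon

(moved 0.9)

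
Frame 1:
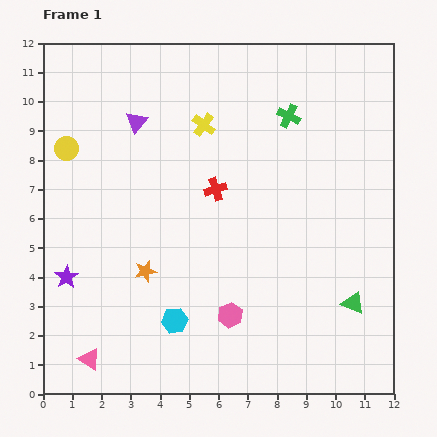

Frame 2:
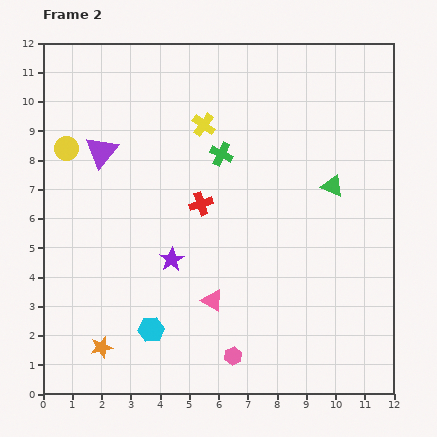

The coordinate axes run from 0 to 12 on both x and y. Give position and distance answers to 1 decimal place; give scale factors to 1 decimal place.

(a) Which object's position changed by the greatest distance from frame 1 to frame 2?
the pink triangle

(moved 4.7; next 4.1)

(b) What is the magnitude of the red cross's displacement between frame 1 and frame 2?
0.7

The red cross moved from (5.9, 7.0) to (5.4, 6.5), a distance of √(0.5² + 0.5²) ≈ 0.7.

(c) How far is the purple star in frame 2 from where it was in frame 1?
3.6

The purple star moved from (0.8, 4.0) to (4.4, 4.6), a distance of √(3.6² + 0.6²) ≈ 3.6.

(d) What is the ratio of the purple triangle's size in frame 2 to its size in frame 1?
1.5×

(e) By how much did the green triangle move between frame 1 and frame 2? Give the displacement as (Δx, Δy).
(-0.7, 4.0)

The green triangle was at (10.6, 3.1) in frame 1 and (9.9, 7.1) in frame 2.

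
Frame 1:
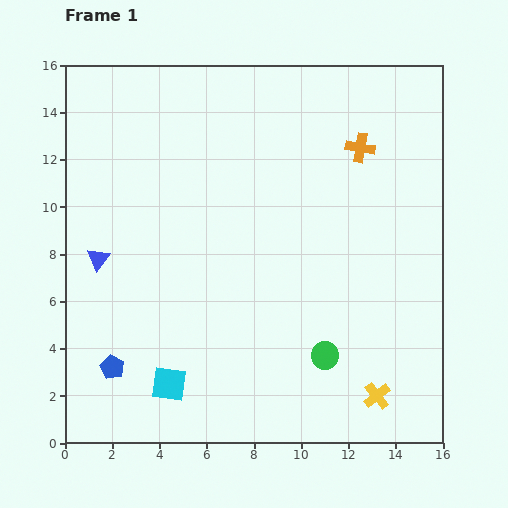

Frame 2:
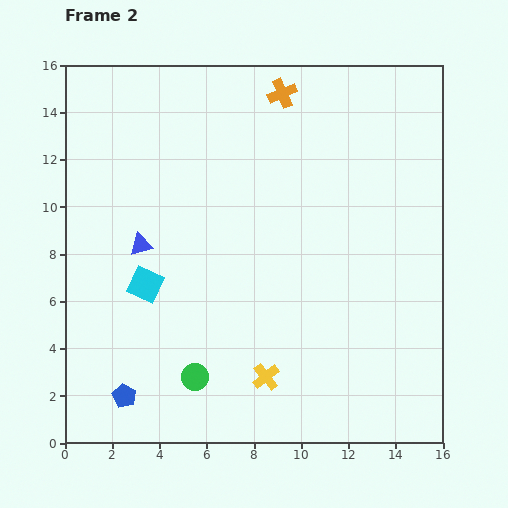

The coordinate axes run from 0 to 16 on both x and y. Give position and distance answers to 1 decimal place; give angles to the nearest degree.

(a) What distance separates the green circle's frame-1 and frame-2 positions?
5.6

The green circle moved from (11.0, 3.7) to (5.5, 2.8), a distance of √(5.5² + 0.9²) ≈ 5.6.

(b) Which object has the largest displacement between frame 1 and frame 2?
the green circle

(moved 5.6; next 4.8)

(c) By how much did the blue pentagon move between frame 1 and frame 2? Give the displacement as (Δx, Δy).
(0.5, -1.2)

The blue pentagon was at (2.0, 3.2) in frame 1 and (2.5, 2.0) in frame 2.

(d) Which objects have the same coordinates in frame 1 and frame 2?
none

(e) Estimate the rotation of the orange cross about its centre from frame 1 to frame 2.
32° counter-clockwise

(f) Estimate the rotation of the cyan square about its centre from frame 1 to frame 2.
17° clockwise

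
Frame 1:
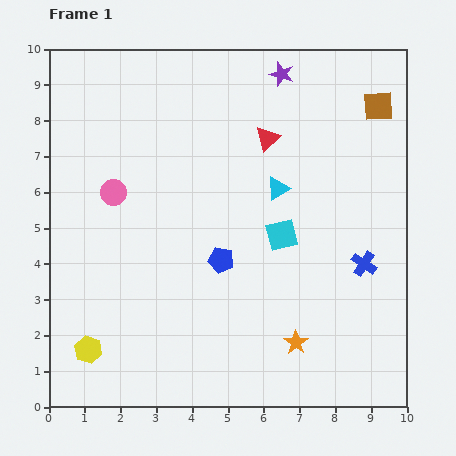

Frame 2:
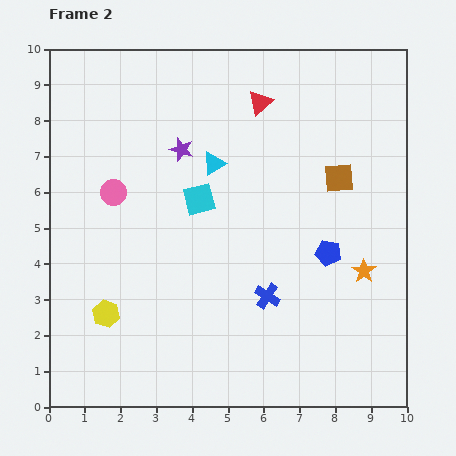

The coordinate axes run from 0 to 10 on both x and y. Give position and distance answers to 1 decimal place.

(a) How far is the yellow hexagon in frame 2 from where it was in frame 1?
1.1

The yellow hexagon moved from (1.1, 1.6) to (1.6, 2.6), a distance of √(0.5² + 1.0²) ≈ 1.1.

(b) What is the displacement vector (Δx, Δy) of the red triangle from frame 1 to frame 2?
(-0.2, 1.0)

The red triangle was at (6.1, 7.5) in frame 1 and (5.9, 8.5) in frame 2.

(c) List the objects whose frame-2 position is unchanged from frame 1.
the pink circle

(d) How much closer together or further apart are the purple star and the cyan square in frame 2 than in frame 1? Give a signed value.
-3.0

Distance in frame 1: 4.5. Distance in frame 2: 1.5.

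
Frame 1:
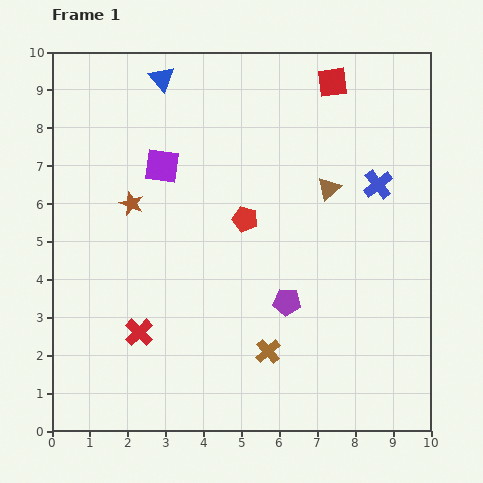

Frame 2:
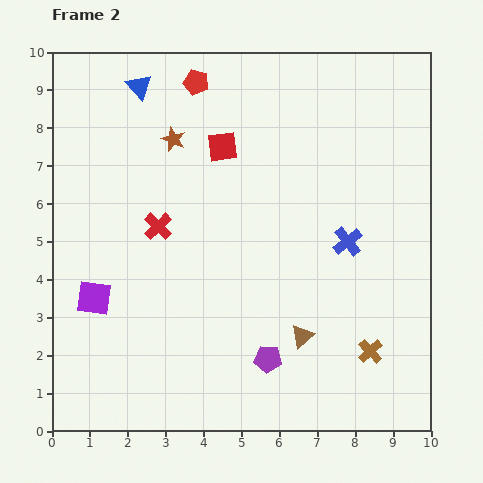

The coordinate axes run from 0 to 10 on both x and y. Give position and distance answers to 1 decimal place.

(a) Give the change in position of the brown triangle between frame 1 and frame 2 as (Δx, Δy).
(-0.7, -3.9)

The brown triangle was at (7.3, 6.4) in frame 1 and (6.6, 2.5) in frame 2.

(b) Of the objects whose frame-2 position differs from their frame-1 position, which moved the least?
the blue triangle

(moved 0.6)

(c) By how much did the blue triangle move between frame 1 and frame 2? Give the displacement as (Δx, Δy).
(-0.6, -0.2)

The blue triangle was at (2.9, 9.3) in frame 1 and (2.3, 9.1) in frame 2.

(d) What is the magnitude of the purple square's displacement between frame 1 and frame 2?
3.9

The purple square moved from (2.9, 7.0) to (1.1, 3.5), a distance of √(1.8² + 3.5²) ≈ 3.9.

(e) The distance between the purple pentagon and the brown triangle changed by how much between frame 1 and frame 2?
-2.1

Distance in frame 1: 3.2. Distance in frame 2: 1.1.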